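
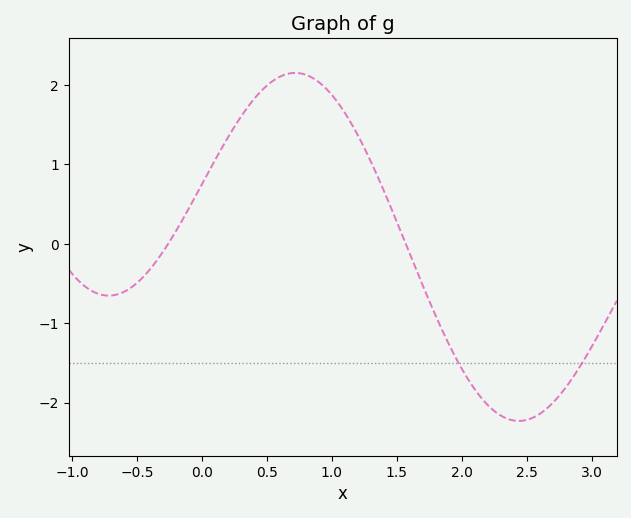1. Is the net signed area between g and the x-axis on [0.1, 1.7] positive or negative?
positive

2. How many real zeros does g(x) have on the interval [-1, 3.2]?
2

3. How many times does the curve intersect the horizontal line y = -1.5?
2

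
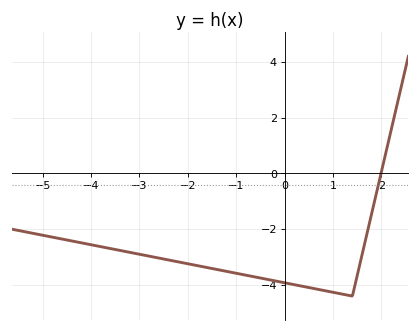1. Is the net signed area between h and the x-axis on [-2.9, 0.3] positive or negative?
negative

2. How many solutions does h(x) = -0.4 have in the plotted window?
1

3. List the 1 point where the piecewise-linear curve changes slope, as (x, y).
(1.4, -4.4)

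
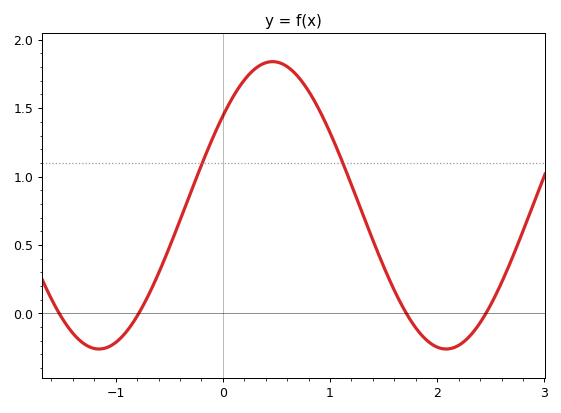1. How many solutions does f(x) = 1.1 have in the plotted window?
2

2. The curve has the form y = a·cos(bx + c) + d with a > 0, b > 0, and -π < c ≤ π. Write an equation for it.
y = 1.05cos(1.9x - 0.9) + 0.79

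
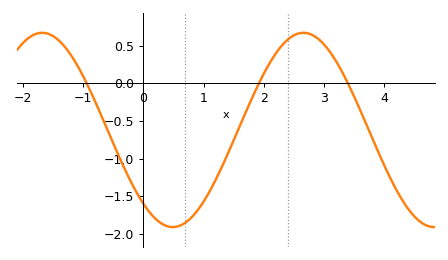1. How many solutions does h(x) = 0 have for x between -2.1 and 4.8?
3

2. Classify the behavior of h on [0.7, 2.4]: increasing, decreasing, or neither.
increasing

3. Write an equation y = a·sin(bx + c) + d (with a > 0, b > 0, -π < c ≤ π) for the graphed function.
y = 1.29sin(1.45x - 2.28) - 0.62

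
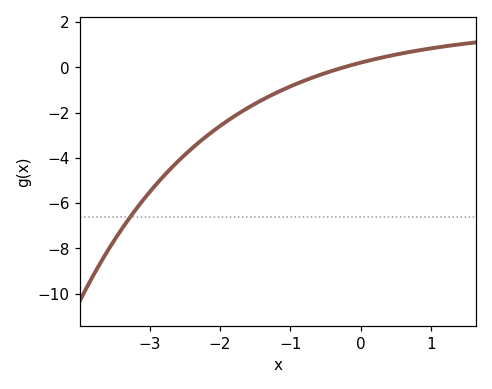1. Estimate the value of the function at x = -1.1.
-1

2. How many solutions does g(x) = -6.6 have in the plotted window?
1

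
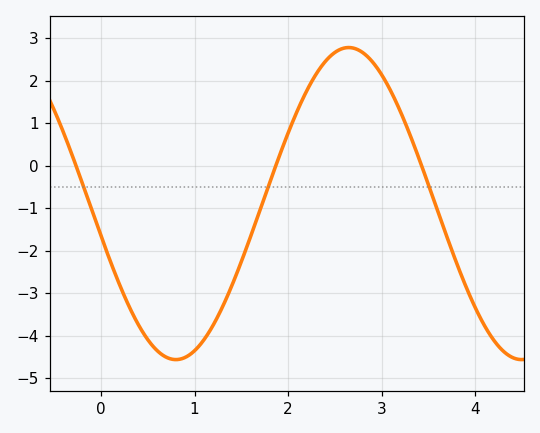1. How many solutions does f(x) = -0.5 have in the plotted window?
3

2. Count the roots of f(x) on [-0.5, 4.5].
3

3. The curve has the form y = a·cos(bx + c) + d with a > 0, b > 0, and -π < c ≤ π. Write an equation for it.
y = 3.67cos(1.7x + 1.8) - 0.89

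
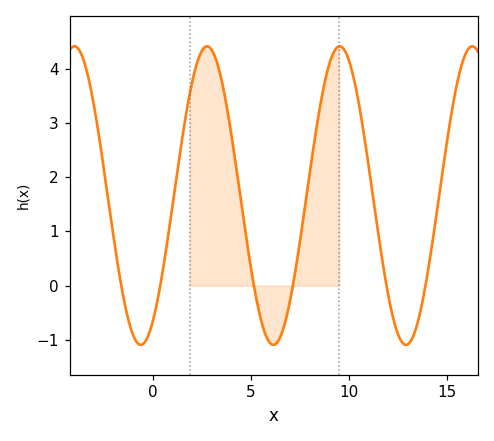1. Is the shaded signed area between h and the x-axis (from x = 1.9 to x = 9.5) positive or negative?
positive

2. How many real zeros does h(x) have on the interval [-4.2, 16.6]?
6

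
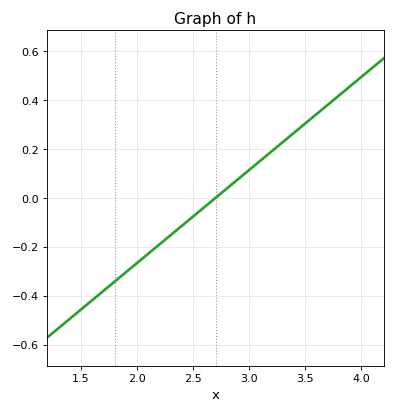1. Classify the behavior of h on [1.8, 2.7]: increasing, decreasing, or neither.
increasing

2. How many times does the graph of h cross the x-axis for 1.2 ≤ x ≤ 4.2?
1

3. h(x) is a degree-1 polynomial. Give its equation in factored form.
y = 0.38(x - 2.7)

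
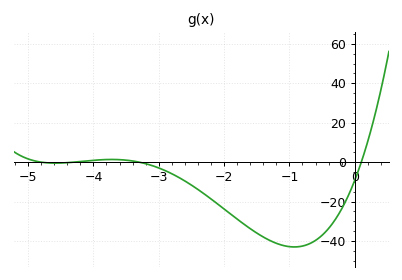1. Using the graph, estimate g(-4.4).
0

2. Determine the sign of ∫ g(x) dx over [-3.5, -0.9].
negative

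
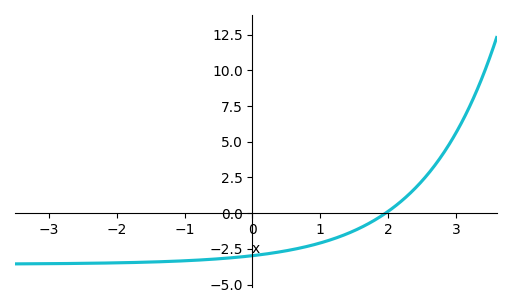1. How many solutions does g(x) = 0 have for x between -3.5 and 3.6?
1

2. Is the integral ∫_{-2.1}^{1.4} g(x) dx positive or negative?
negative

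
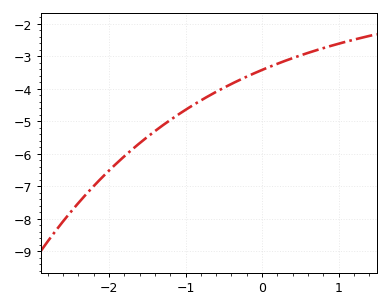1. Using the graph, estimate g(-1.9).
-6.29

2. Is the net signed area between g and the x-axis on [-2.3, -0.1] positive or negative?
negative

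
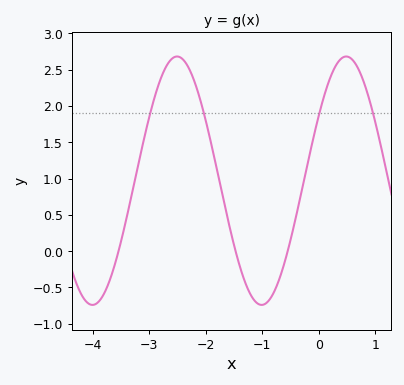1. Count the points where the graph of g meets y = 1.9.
4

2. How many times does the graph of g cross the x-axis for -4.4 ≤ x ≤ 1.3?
3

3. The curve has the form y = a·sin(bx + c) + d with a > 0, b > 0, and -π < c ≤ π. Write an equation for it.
y = 1.71sin(2.1x + 0.55) + 0.97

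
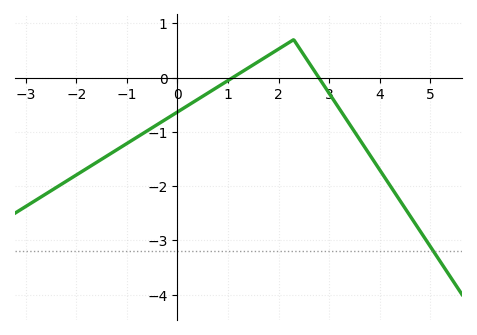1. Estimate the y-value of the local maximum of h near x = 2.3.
0.7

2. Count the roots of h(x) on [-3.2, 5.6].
2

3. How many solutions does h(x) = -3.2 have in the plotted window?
1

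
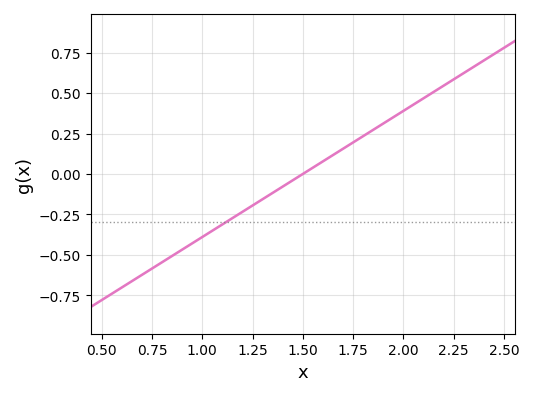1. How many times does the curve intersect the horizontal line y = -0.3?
1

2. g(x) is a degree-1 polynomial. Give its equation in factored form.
y = 0.78(x - 1.5)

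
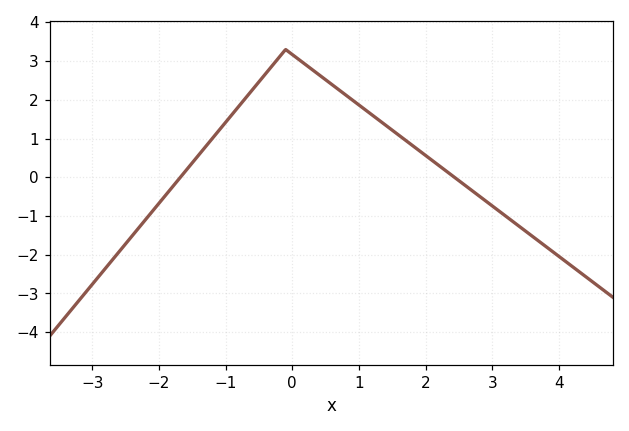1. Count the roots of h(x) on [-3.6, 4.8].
2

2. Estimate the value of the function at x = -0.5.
2.5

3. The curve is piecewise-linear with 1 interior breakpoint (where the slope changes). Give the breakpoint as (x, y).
(-0.1, 3.3)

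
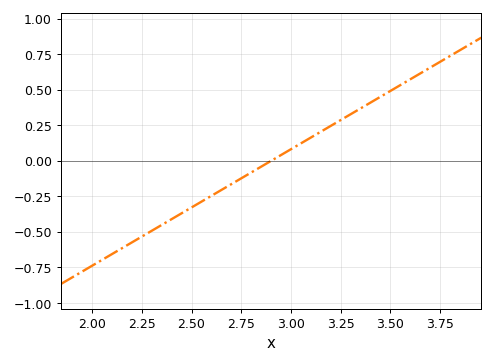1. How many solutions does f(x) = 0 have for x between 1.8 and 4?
1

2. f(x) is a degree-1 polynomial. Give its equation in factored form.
y = 0.82(x - 2.9)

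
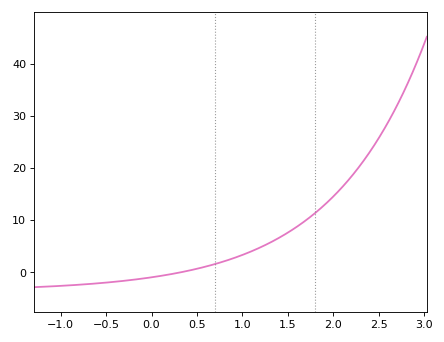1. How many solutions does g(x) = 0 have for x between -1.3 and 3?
1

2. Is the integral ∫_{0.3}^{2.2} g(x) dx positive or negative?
positive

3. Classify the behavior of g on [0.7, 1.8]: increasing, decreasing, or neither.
increasing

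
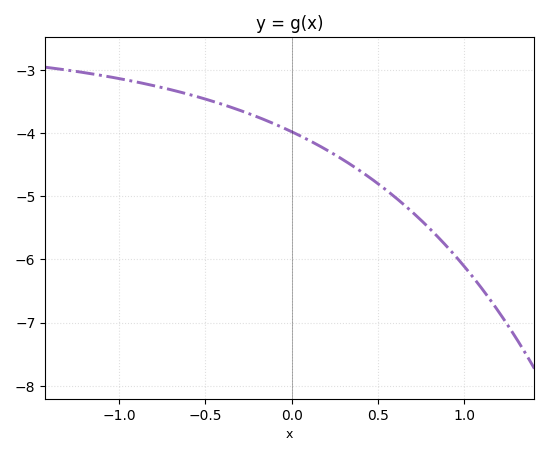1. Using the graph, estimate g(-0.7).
-3.3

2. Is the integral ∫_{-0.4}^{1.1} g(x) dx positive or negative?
negative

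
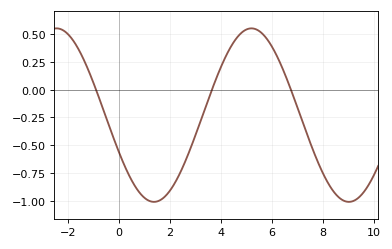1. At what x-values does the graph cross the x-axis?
-1, 3.6, 6.8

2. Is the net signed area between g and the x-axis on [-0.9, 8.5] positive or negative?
negative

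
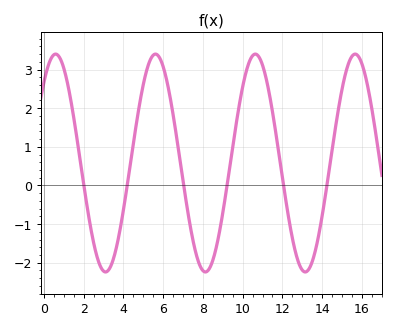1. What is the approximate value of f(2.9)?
-2.15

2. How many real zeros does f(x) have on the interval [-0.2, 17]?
6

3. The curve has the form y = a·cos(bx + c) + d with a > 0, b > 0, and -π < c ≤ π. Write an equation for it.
y = 2.82cos(1.25x - 0.73) + 0.58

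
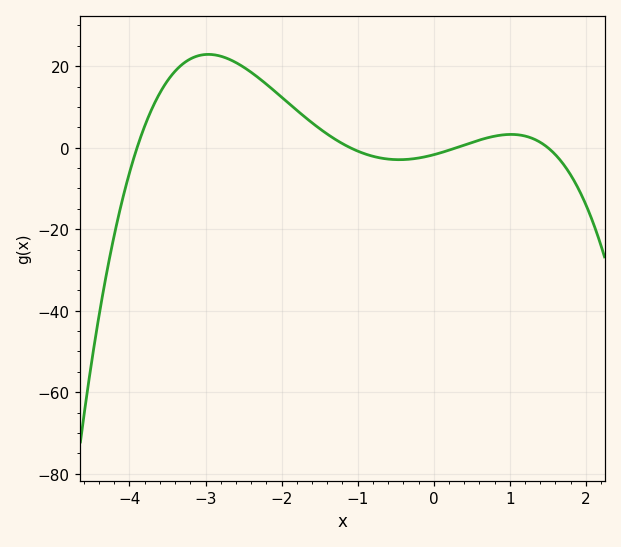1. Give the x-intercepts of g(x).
-3.9, -1.1, 0.3, 1.5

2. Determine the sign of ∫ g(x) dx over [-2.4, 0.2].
positive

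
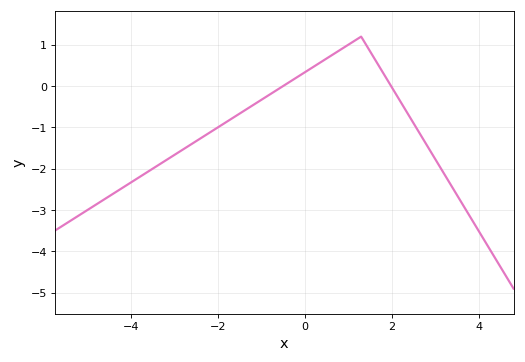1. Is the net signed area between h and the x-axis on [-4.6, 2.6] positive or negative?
negative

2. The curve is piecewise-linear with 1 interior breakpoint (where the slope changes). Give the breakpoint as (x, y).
(1.3, 1.2)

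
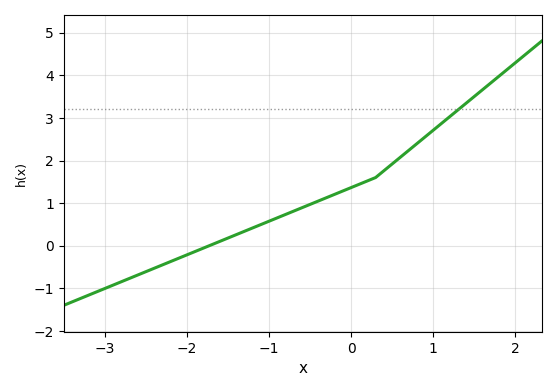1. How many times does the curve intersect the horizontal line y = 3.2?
1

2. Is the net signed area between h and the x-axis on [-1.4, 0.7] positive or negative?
positive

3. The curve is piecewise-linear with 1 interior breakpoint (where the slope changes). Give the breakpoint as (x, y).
(0.3, 1.6)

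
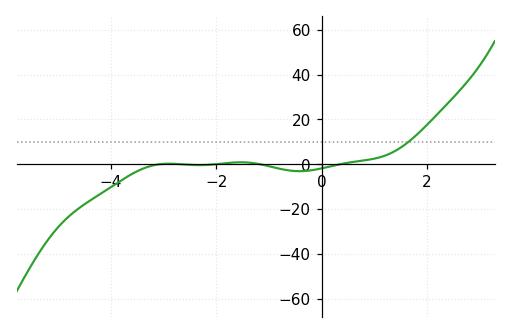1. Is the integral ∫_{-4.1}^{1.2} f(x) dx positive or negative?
negative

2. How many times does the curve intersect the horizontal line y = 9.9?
1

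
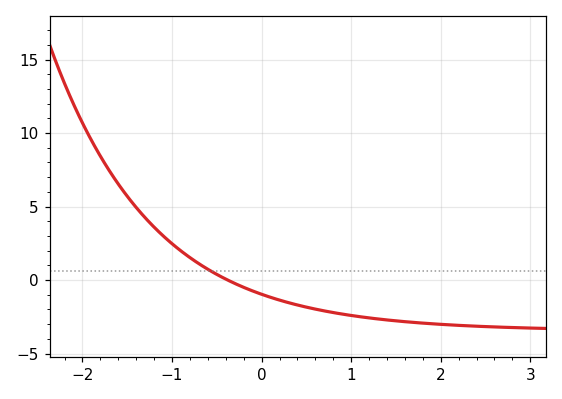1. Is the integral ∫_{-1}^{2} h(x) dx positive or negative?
negative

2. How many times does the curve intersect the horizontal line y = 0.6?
1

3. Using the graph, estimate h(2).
-3.01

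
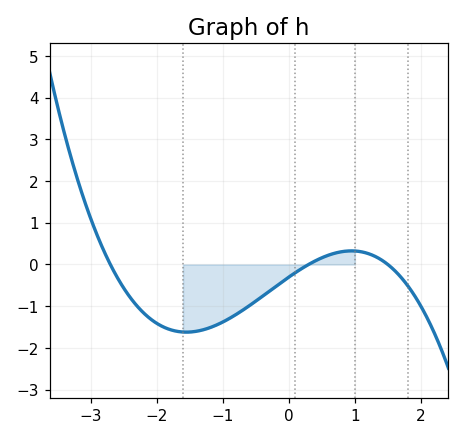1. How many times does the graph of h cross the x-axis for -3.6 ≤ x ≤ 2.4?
3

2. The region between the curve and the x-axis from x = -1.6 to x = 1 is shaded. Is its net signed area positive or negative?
negative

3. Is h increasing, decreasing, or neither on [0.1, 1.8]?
neither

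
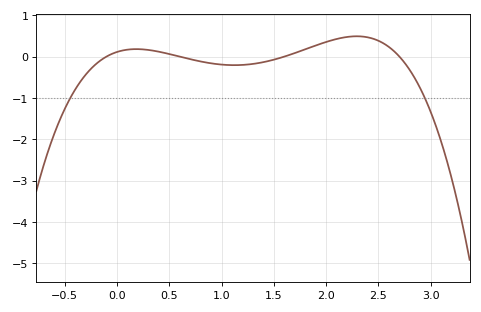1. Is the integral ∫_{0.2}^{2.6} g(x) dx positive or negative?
positive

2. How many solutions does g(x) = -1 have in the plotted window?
2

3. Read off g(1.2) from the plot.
-0.2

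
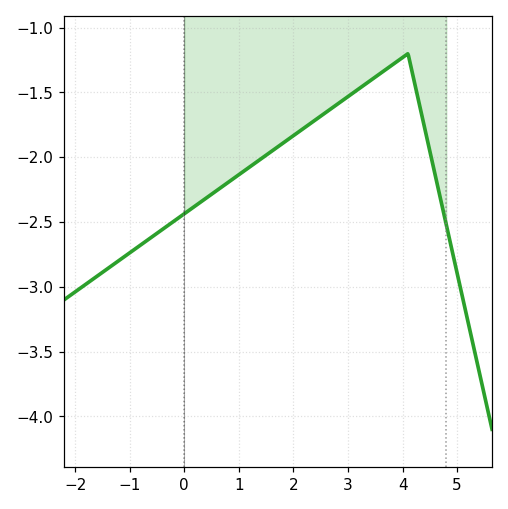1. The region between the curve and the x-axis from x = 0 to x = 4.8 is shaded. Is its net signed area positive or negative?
negative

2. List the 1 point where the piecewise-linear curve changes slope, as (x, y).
(4.1, -1.2)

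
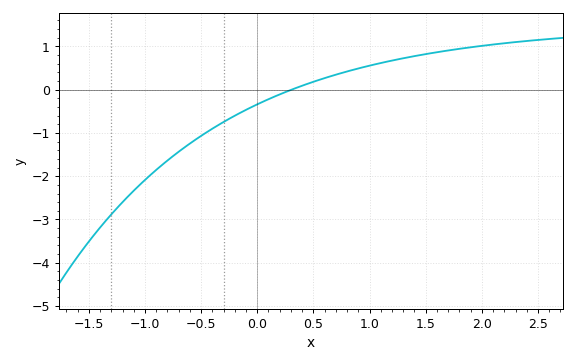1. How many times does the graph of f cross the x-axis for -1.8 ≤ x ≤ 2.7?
1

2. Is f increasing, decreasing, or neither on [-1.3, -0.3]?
increasing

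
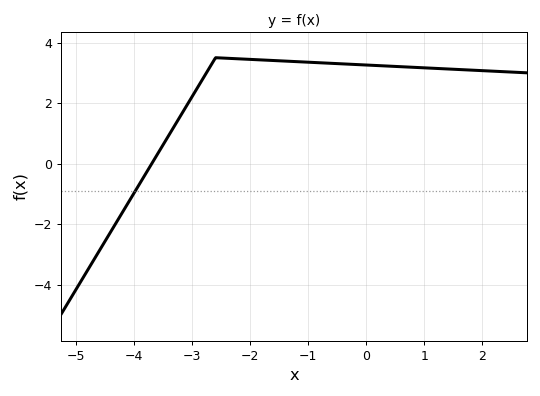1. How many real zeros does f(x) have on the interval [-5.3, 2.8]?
1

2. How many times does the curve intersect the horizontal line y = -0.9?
1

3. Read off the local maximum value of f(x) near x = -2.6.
3.4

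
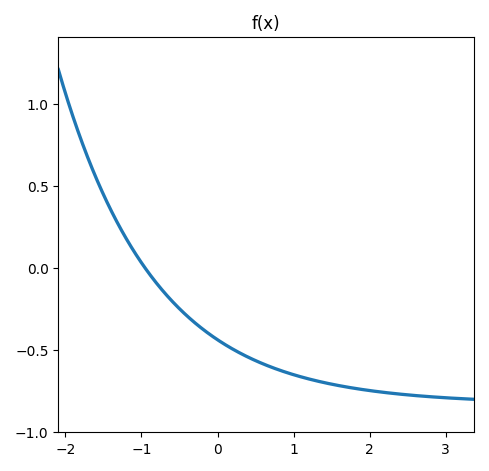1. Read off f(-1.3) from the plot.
0.259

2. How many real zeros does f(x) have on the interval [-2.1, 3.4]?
1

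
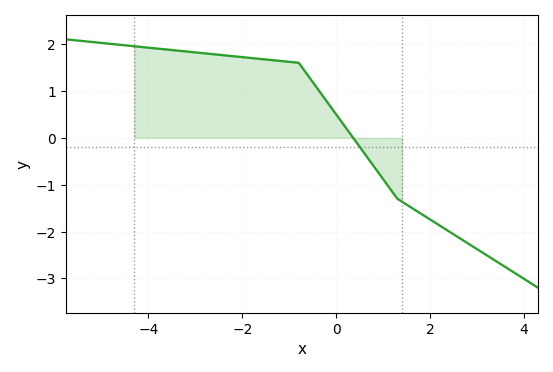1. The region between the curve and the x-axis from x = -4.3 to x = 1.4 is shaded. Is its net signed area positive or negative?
positive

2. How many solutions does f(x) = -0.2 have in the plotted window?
1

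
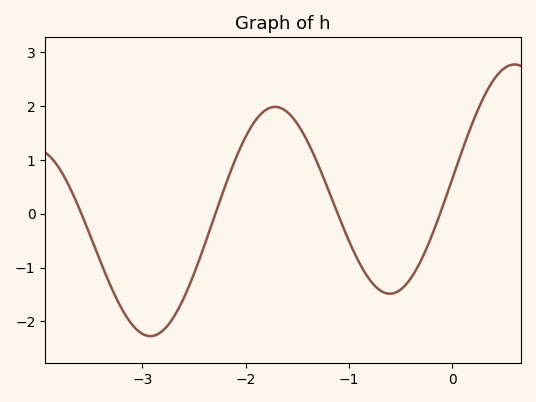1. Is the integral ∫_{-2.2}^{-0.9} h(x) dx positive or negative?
positive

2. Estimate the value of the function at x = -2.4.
-0.6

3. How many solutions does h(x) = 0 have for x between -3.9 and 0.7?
4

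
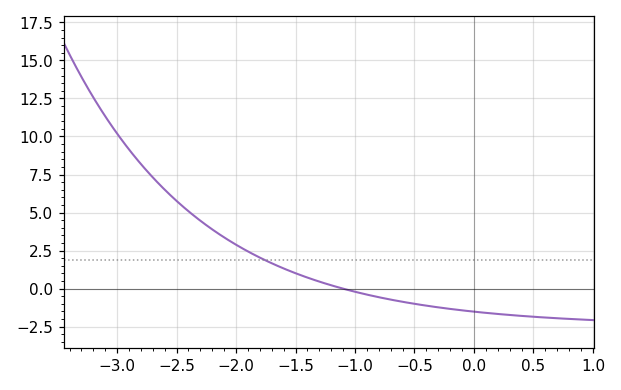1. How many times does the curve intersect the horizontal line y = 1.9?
1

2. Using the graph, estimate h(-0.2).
-1.5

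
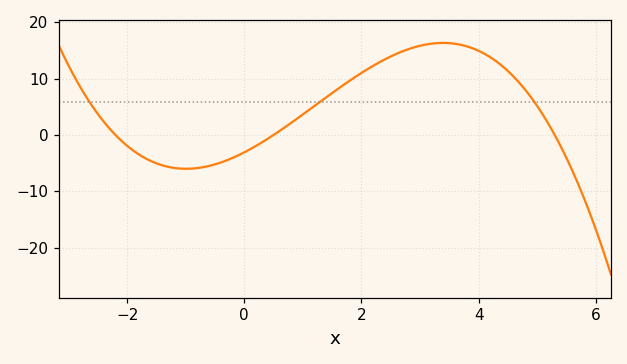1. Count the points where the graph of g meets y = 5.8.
3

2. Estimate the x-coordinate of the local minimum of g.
-0.994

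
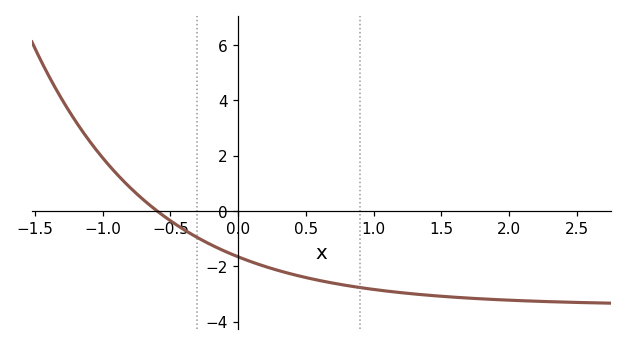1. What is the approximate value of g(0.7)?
-2.6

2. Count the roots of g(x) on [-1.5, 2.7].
1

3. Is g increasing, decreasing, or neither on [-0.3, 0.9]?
decreasing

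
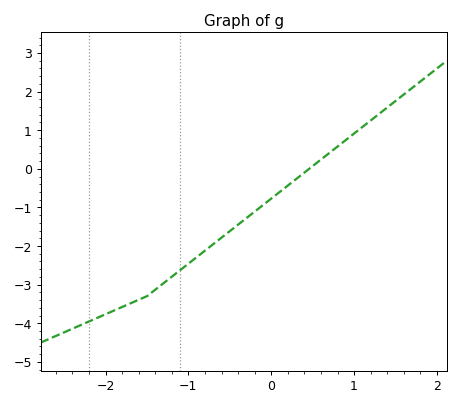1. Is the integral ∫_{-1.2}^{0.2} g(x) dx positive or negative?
negative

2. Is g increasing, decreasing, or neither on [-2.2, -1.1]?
increasing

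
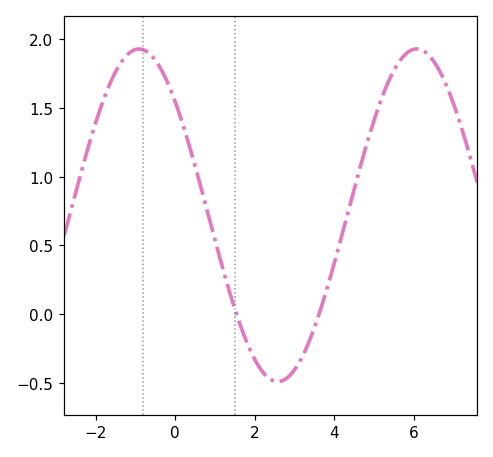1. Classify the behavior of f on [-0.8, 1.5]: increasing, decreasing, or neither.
decreasing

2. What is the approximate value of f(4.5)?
0.9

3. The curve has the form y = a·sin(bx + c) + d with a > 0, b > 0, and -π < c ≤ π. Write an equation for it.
y = 1.21sin(0.9x + 2.4) + 0.72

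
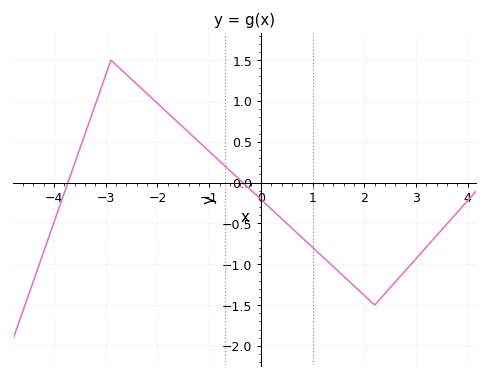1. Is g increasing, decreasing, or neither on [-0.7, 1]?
decreasing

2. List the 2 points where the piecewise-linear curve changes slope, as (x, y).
(-2.9, 1.5); (2.2, -1.5)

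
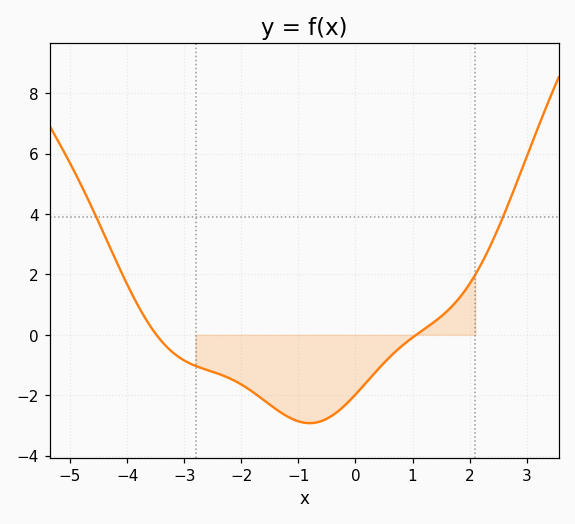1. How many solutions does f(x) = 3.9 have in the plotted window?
2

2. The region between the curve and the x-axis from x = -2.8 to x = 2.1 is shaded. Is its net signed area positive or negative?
negative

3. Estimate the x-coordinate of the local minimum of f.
-0.8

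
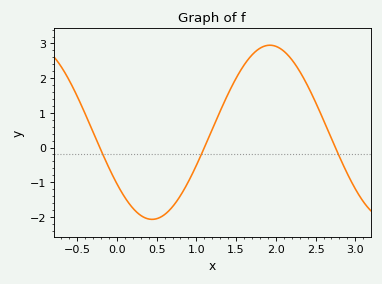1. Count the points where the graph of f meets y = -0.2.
3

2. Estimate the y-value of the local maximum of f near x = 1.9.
2.95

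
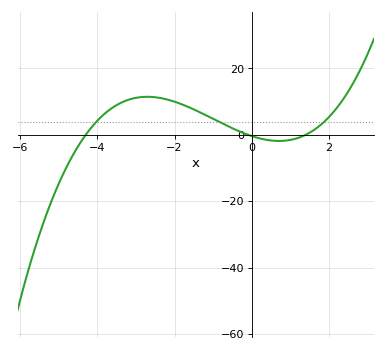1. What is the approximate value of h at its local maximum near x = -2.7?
12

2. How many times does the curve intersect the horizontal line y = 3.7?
3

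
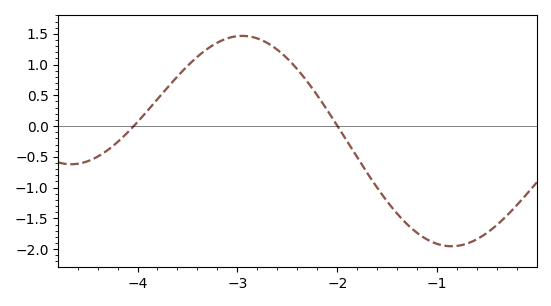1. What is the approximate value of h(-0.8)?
-1.95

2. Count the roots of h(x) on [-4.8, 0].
2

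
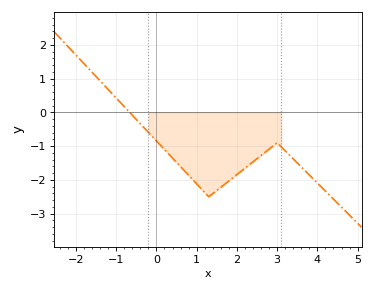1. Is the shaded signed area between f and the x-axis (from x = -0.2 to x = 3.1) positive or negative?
negative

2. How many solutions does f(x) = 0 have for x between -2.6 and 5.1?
1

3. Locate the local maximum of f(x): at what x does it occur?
3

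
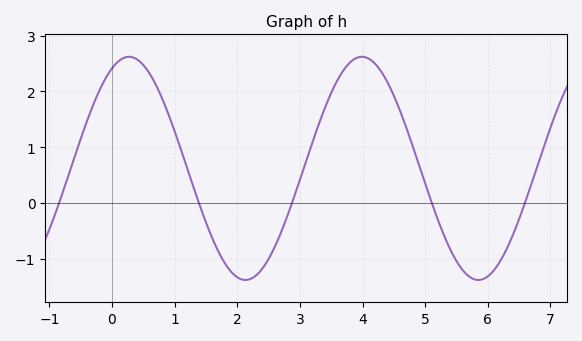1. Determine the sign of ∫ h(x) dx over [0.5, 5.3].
positive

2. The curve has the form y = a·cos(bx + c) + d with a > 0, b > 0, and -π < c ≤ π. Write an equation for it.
y = 2cos(1.7x - 0.46) + 0.62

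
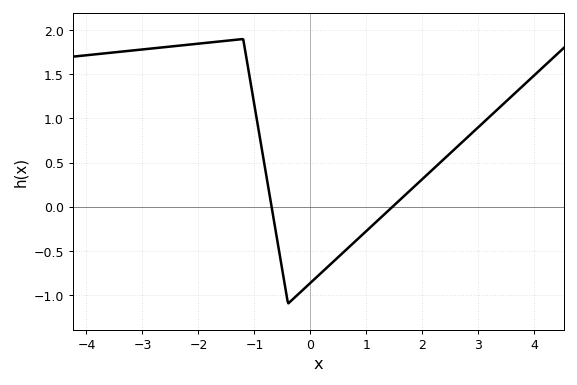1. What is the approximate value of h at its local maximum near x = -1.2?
1.9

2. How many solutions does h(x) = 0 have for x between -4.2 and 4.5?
2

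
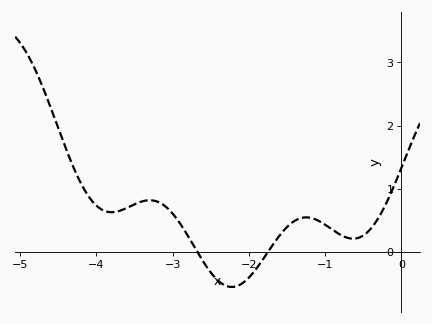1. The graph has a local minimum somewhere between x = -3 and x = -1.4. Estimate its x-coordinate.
-2.22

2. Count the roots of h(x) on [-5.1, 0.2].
2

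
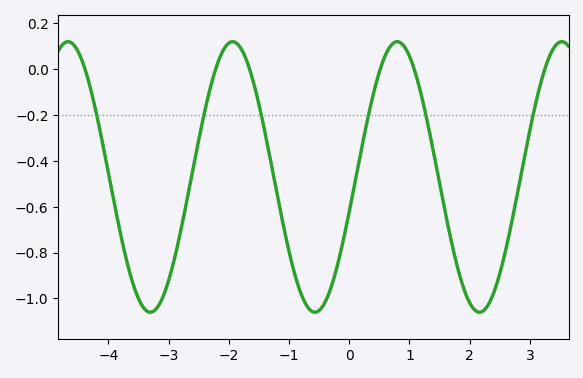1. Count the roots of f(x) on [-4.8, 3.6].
6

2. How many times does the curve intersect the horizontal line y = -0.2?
6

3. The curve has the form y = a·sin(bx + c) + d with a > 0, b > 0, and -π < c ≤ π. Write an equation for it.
y = 0.59sin(2.3x - 0.26) - 0.47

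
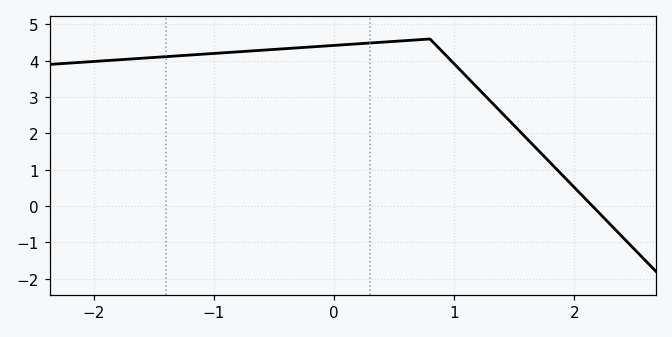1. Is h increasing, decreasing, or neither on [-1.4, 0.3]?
increasing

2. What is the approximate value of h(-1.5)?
4.09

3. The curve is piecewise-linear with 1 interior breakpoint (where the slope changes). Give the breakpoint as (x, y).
(0.8, 4.6)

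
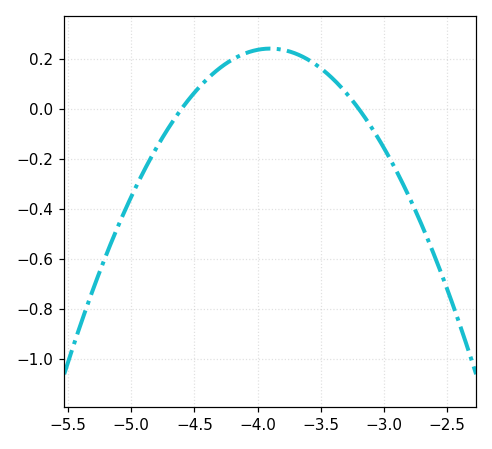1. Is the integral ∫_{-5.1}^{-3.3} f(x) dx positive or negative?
positive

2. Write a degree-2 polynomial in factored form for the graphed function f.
y = -0.49(x + 4.6)(x + 3.2)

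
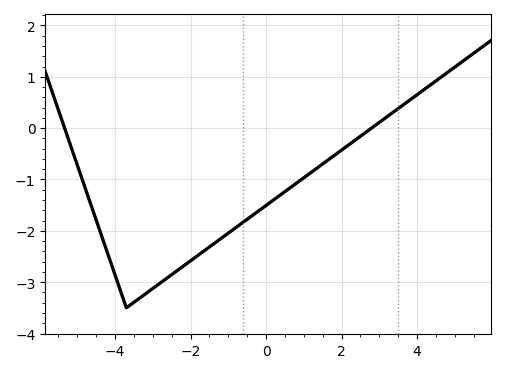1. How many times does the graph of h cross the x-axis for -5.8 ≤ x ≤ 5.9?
2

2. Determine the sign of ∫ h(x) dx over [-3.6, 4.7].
negative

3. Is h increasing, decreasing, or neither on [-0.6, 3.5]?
increasing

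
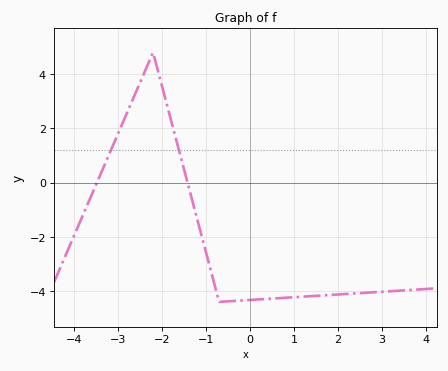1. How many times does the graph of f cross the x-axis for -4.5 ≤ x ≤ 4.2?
2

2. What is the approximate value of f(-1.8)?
2.4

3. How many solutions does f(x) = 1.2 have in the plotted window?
2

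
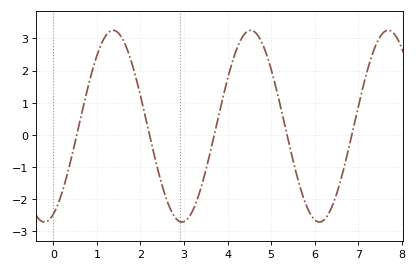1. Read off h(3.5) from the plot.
-1.11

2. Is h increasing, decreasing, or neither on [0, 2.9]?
neither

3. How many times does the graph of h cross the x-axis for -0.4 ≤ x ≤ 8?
5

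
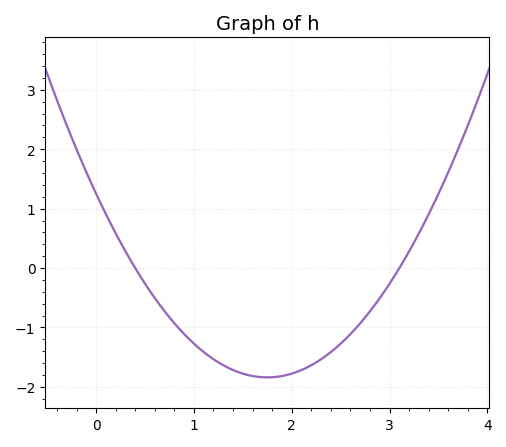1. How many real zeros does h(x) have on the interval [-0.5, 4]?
2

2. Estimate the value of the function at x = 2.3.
-1.5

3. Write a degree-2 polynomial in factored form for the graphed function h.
y = 1.01(x - 0.4)(x - 3.1)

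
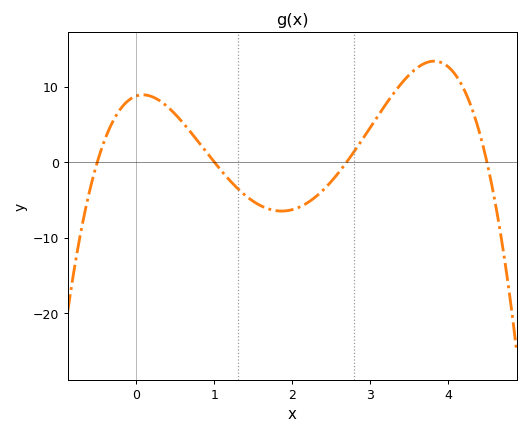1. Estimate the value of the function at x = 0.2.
9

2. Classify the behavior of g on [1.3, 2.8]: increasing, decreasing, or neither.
neither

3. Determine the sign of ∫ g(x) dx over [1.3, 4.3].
positive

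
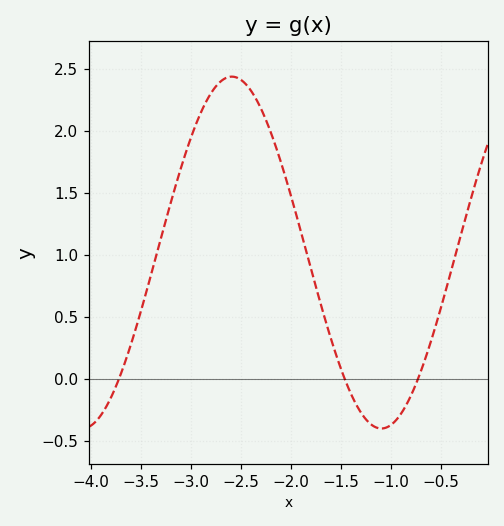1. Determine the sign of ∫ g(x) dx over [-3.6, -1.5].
positive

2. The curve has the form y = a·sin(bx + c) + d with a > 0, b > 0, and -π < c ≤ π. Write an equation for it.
y = 1.42sin(2.1x + 0.73) + 1.02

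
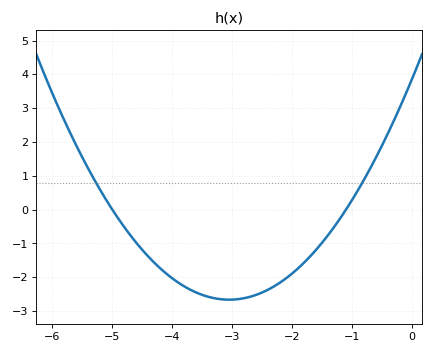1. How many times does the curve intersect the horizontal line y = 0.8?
2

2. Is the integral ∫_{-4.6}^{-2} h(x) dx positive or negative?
negative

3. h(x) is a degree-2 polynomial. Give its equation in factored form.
y = 0.7(x + 5)(x + 1.1)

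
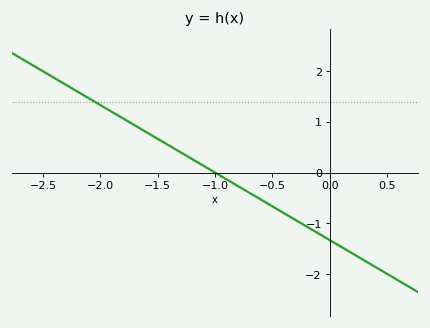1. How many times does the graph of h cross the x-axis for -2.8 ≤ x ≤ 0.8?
1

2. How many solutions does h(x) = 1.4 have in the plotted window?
1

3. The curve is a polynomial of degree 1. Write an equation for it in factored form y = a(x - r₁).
y = -1.33(x + 1)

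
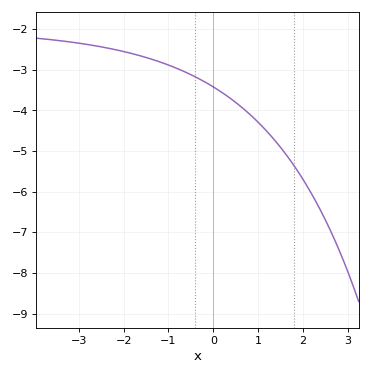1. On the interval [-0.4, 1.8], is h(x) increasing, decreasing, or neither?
decreasing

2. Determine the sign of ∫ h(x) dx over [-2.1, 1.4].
negative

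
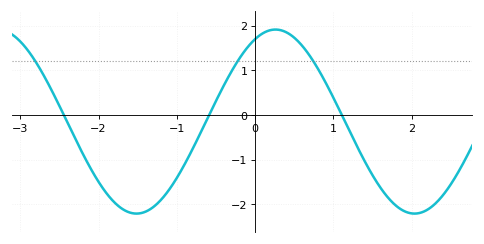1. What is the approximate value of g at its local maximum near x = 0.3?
1.9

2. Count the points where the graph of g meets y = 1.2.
3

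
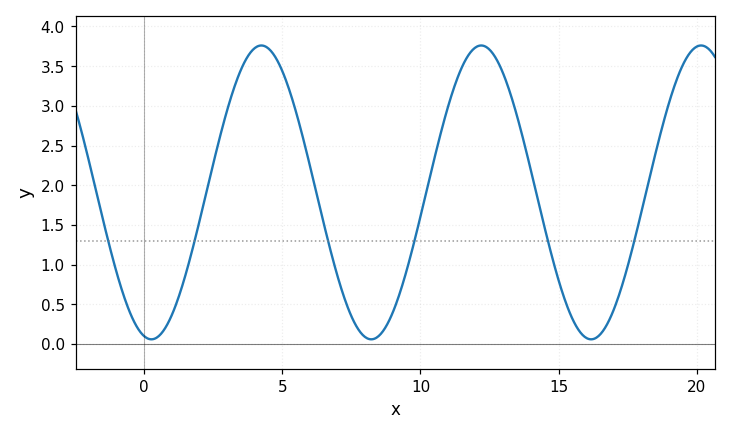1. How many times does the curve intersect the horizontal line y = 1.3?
6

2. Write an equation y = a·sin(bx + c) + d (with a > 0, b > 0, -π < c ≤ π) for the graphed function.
y = 1.85sin(0.79x - 1.8) + 1.91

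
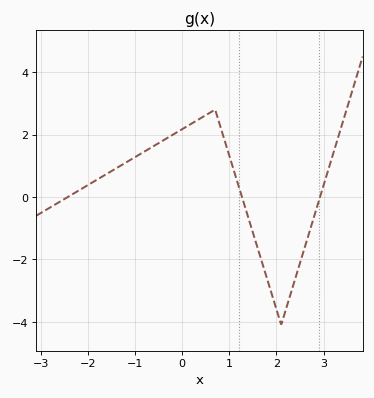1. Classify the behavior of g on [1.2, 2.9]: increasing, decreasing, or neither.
neither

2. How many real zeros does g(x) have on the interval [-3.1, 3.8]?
3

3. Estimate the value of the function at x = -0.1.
2.08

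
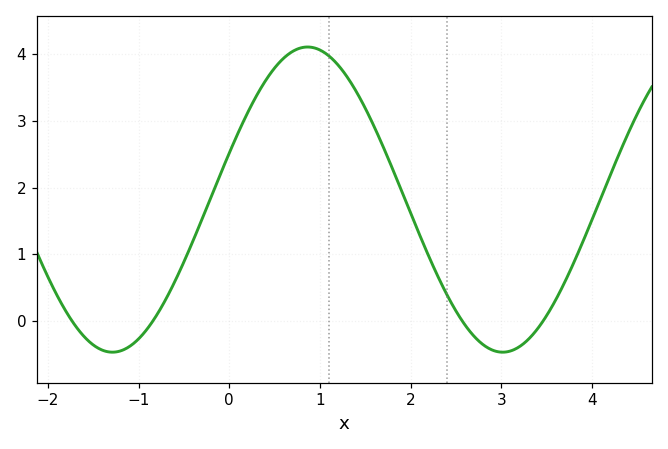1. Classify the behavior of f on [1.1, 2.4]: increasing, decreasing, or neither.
decreasing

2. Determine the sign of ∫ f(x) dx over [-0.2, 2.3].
positive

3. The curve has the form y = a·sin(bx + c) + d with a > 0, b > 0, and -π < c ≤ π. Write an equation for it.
y = 2.29sin(1.5x + 0.31) + 1.82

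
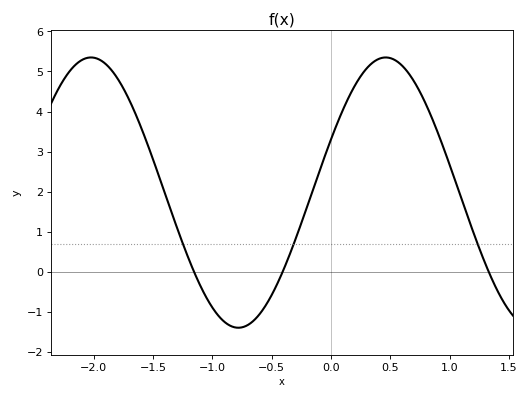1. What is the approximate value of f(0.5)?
5.3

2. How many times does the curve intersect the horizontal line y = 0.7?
3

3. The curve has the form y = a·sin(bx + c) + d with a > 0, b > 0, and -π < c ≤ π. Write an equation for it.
y = 3.37sin(2.5x + 0.4) + 1.98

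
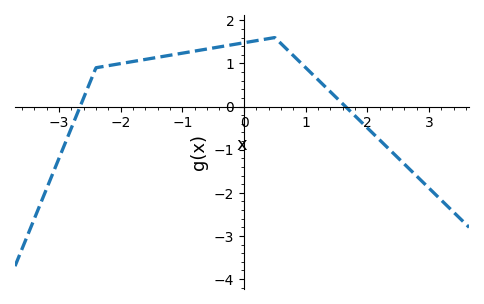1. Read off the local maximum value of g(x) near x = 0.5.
1.6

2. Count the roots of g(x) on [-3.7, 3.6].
2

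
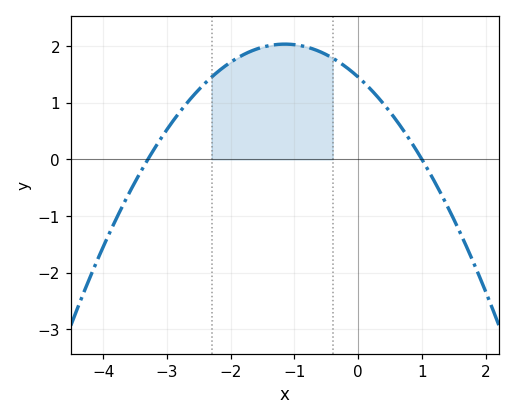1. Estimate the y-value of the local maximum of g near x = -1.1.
2.03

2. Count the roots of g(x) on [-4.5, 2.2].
2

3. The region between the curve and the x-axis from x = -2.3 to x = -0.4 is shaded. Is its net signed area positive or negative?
positive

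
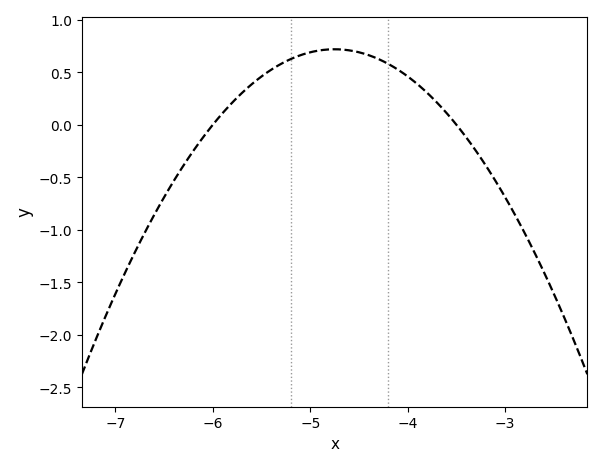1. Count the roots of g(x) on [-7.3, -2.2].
2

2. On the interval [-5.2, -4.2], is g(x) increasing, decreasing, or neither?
neither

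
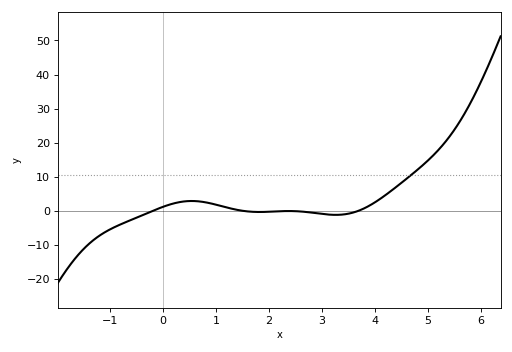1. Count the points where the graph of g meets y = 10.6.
1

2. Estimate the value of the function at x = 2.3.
-0.098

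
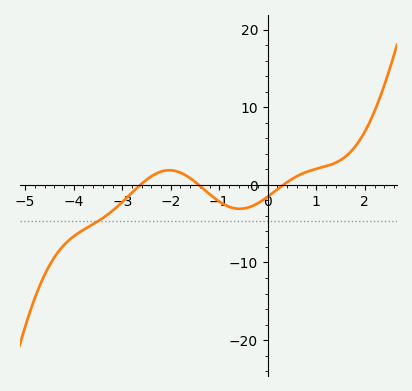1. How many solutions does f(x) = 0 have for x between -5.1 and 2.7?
3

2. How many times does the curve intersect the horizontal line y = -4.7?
1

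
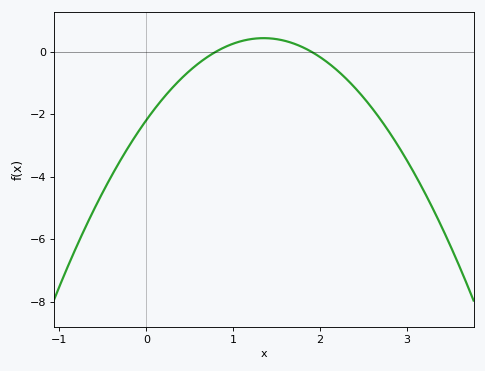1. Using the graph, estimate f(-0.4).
-3.97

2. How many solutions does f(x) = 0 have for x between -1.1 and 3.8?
2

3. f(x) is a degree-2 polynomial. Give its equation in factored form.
y = -1.44(x - 0.8)(x - 1.9)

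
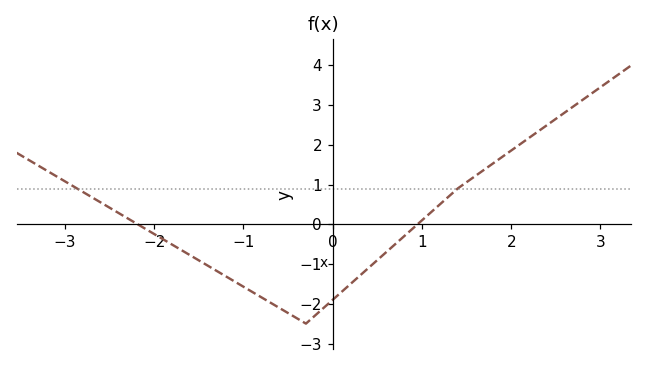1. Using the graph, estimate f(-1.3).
-1.17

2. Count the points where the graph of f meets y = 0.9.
2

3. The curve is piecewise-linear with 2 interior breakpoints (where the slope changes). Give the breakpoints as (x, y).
(-0.3, -2.5); (1.4, 0.9)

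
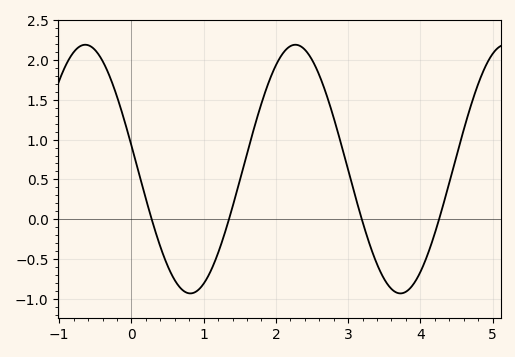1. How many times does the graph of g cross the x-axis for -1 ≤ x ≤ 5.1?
4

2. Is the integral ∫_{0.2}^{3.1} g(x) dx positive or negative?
positive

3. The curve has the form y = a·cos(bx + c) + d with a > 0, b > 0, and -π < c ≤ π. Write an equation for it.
y = 1.56cos(2.2x + 1.4) + 0.63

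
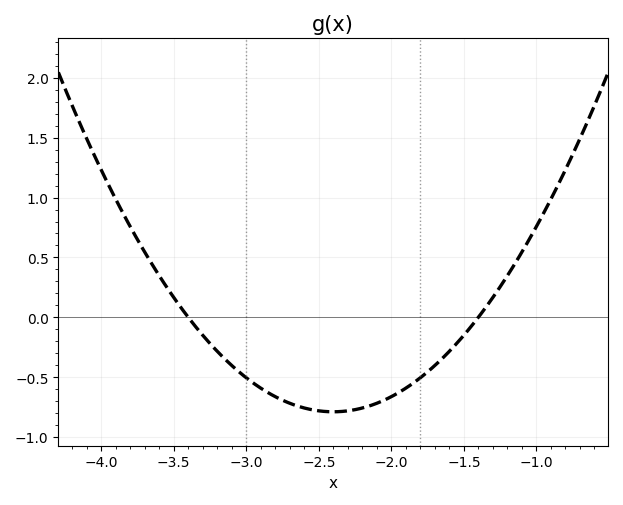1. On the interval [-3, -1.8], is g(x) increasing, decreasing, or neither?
neither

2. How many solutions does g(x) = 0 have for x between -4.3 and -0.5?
2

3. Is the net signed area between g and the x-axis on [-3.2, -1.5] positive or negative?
negative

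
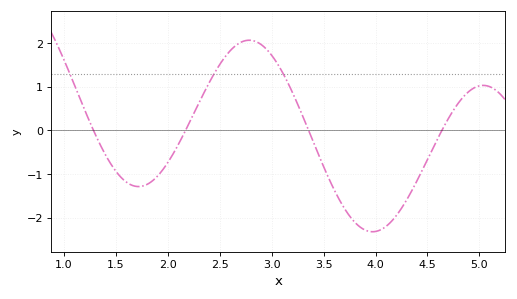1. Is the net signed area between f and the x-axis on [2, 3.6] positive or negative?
positive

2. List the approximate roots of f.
1.3, 2.2, 3.4, 4.6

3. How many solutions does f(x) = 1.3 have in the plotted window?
3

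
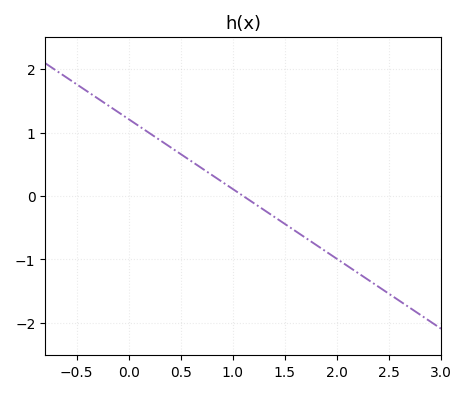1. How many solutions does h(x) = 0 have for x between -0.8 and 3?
1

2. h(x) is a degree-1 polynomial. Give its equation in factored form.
y = -1.1(x - 1.1)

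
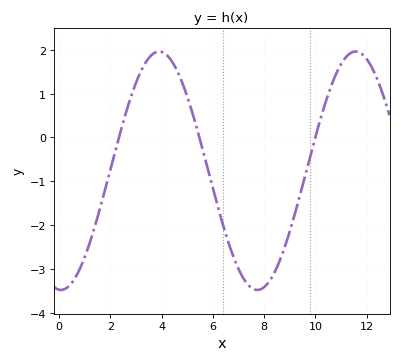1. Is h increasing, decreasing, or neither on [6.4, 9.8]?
neither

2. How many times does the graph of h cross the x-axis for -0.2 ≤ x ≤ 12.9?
3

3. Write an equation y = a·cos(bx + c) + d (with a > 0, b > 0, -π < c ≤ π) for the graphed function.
y = 2.72cos(0.82x + 3.1) - 0.76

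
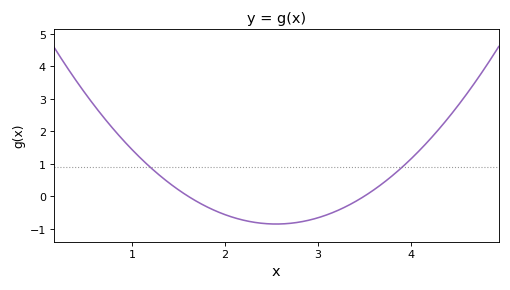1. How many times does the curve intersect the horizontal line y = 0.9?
2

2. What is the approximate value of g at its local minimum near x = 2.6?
-0.9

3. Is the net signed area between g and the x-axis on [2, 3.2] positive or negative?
negative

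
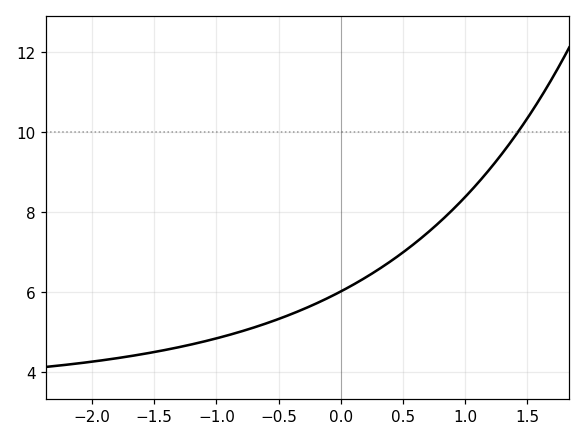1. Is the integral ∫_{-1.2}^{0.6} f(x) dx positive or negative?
positive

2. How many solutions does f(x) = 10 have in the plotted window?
1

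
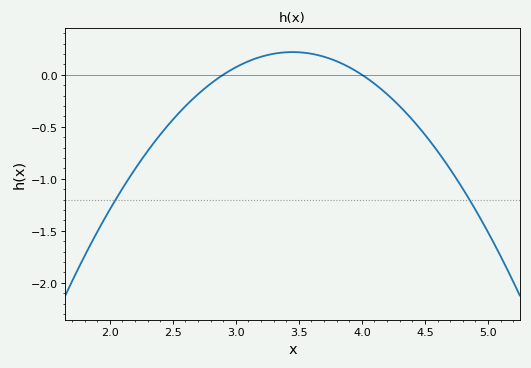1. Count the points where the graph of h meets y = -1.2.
2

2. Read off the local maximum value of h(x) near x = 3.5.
0.218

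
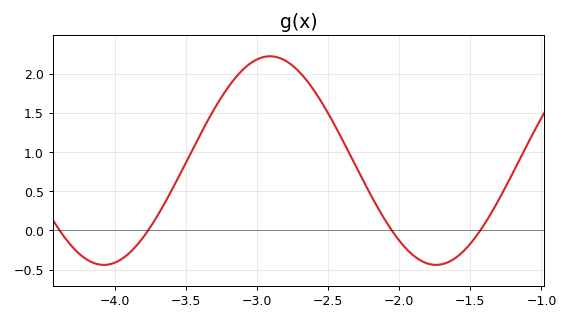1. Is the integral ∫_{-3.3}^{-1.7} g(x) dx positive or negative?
positive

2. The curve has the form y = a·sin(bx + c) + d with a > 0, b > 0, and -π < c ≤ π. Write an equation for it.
y = 1.33sin(2.7x + 3.1) + 0.89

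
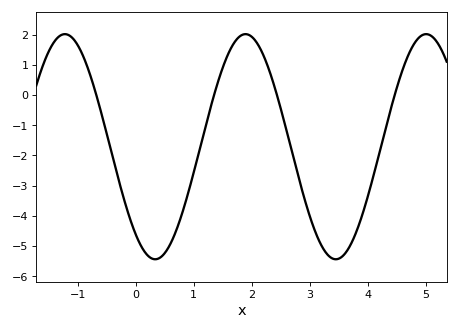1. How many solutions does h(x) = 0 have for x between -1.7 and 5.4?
4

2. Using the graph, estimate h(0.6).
-4.93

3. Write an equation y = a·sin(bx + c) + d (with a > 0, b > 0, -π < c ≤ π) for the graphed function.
y = 3.73sin(2.02x - 2.25) - 1.71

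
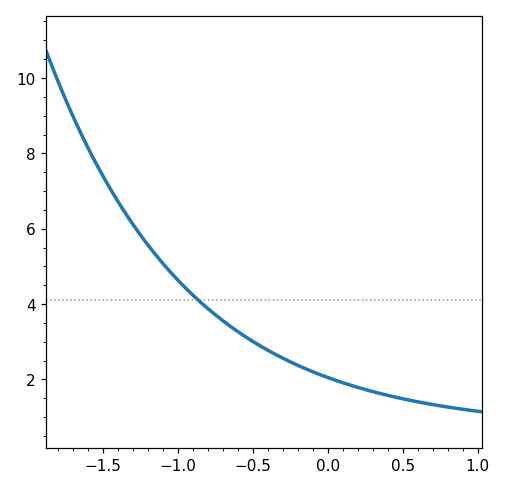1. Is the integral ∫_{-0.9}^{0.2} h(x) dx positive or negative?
positive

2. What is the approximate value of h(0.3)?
1.6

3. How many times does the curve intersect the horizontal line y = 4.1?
1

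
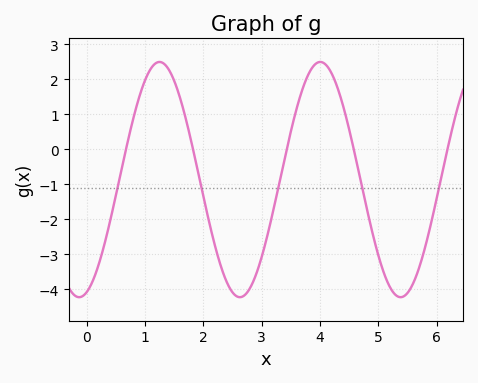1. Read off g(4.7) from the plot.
-0.91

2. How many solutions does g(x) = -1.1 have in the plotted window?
5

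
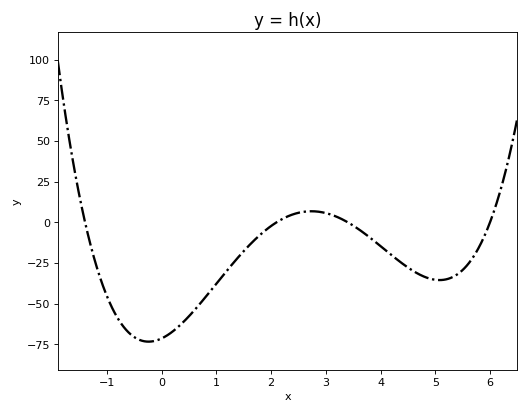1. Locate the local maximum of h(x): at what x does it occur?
2.8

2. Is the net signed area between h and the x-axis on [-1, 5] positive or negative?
negative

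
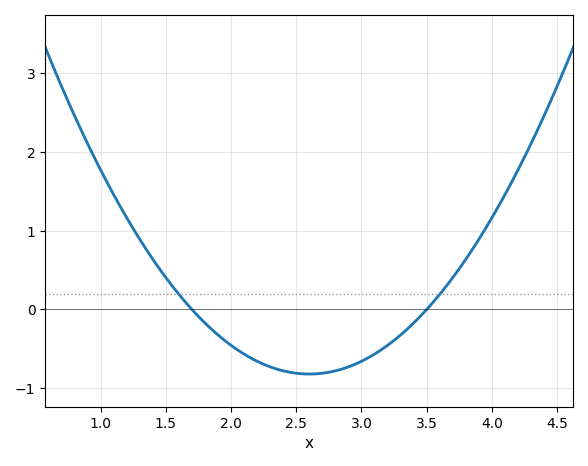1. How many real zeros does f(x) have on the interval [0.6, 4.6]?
2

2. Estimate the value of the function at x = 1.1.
1.5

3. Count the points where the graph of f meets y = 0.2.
2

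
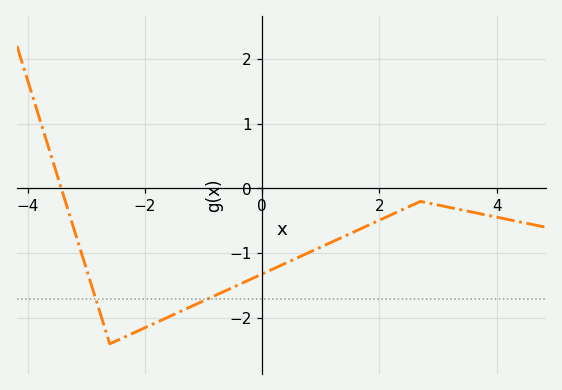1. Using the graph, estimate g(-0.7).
-1.6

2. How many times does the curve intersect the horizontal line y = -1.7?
2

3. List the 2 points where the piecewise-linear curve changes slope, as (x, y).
(-2.6, -2.4); (2.7, -0.2)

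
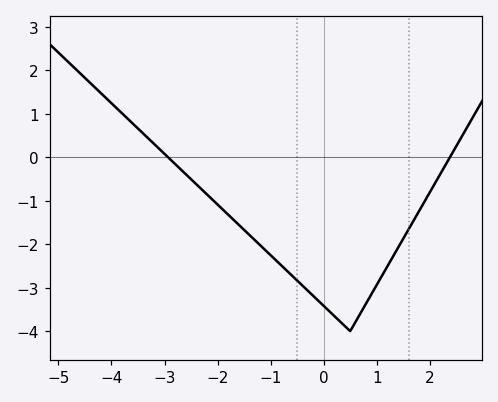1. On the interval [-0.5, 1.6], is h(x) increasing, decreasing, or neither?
neither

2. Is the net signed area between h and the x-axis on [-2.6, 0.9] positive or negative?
negative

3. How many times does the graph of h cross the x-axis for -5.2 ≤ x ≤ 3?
2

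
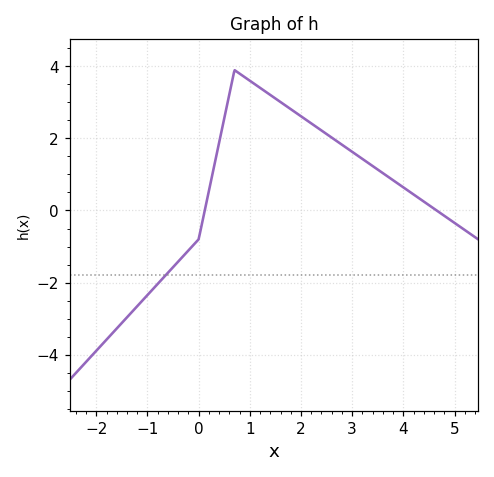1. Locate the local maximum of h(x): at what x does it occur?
0.8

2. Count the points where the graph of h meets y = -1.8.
1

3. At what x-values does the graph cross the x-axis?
0.2, 4.6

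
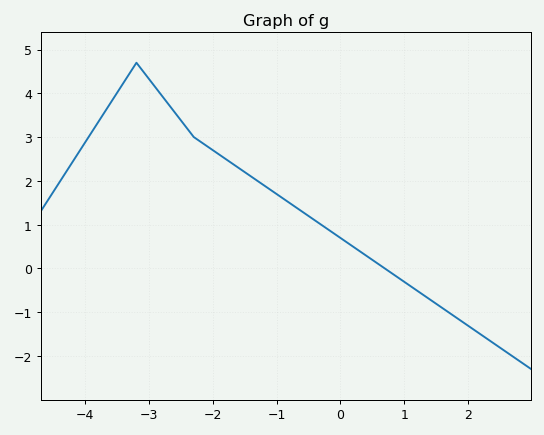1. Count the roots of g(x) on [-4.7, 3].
1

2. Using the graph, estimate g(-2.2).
2.9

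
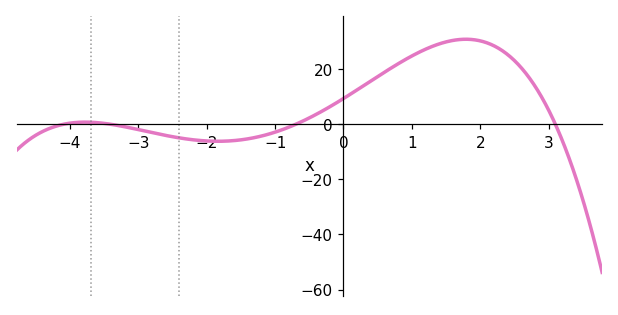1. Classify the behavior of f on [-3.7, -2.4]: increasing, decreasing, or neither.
decreasing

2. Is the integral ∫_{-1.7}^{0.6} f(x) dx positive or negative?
positive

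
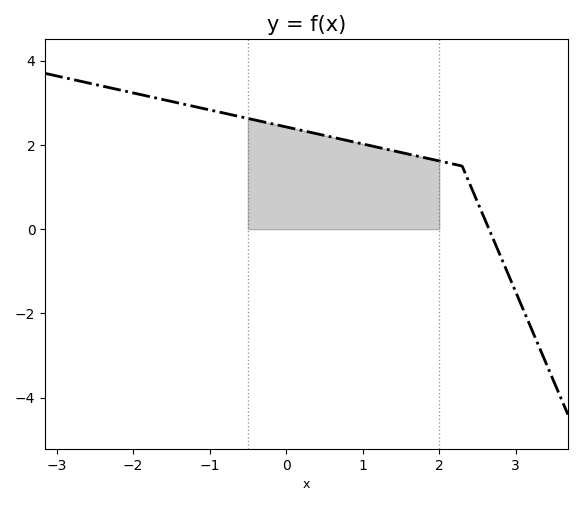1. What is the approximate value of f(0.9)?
2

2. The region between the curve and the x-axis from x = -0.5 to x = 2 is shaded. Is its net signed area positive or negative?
positive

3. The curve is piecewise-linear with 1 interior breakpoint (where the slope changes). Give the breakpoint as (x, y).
(2.3, 1.5)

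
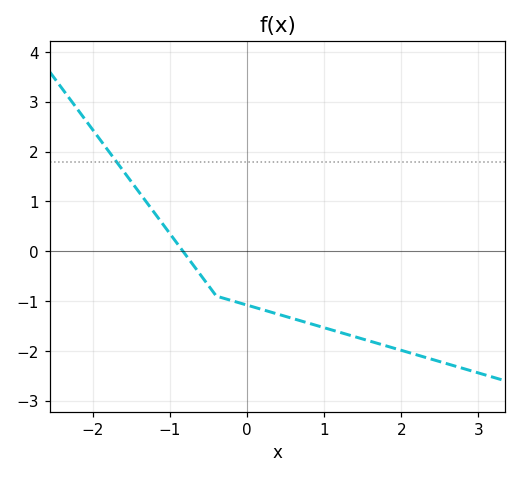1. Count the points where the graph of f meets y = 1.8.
1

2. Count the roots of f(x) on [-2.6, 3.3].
1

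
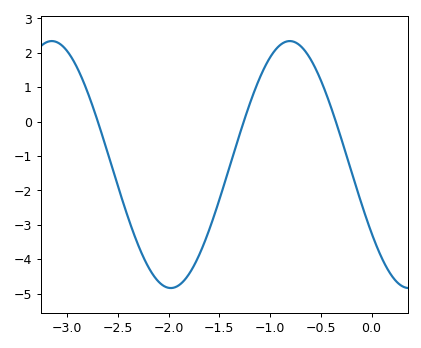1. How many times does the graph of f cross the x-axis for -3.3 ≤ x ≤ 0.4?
3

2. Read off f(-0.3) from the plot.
-0.5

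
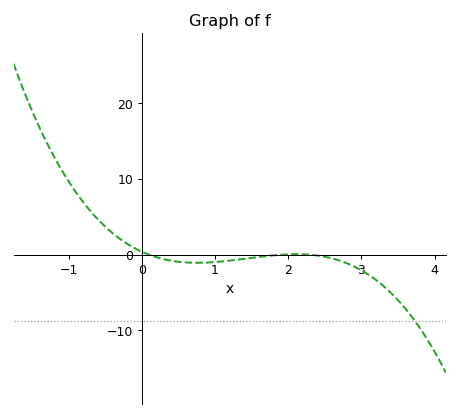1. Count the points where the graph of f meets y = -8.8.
1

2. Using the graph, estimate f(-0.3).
2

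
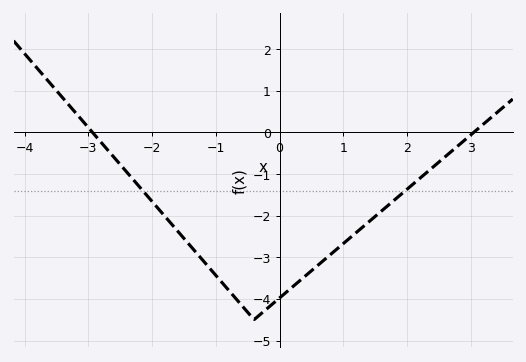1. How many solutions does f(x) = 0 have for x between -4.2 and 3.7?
2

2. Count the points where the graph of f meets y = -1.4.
2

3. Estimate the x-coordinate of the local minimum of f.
-0.399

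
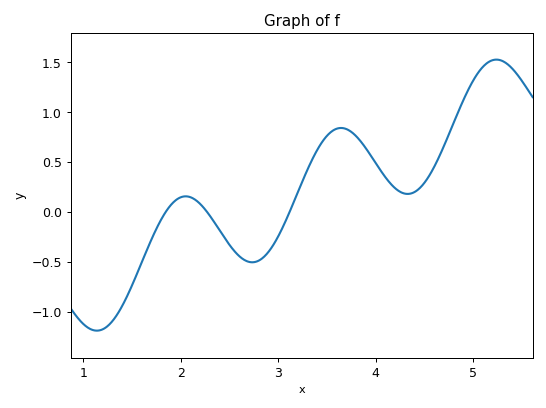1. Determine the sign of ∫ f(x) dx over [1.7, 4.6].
positive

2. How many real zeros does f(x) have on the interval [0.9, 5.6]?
3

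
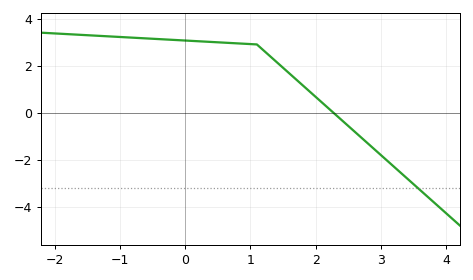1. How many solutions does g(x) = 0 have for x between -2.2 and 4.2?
1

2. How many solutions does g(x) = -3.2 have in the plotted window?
1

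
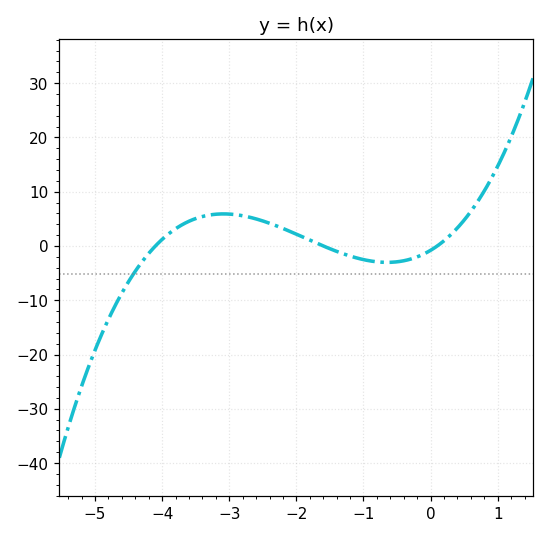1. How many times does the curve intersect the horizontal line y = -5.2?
1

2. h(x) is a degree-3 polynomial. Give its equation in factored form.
y = 1.23(x + 4.1)(x + 1.6)(x - 0.1)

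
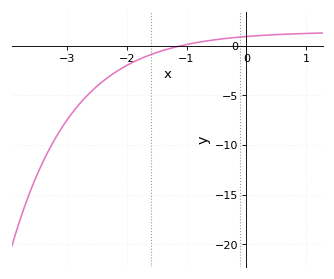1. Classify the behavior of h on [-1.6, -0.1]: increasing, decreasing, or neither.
increasing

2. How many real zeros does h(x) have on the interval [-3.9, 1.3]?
1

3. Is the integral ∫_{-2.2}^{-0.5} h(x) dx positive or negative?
negative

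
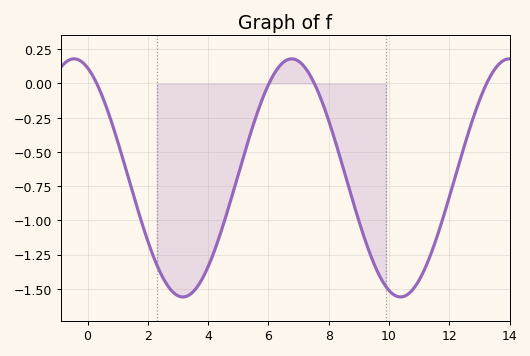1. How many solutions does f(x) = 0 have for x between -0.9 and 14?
4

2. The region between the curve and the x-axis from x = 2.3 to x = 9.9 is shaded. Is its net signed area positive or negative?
negative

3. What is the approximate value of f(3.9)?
-1.39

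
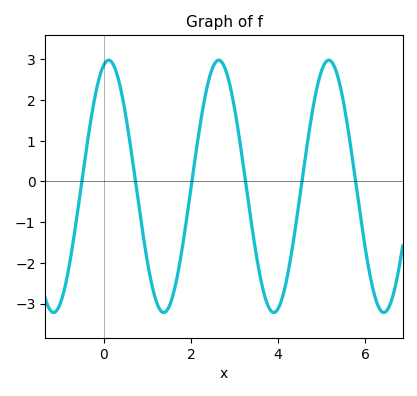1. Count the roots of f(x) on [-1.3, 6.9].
6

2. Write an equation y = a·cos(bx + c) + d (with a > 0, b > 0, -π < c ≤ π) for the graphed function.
y = 3.1cos(2.5x - 0.28) - 0.12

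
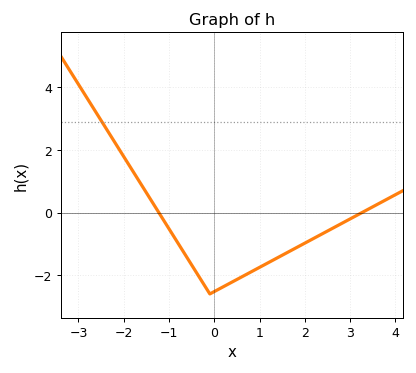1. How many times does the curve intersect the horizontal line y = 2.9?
1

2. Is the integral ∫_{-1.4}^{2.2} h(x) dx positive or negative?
negative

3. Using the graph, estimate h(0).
-2.52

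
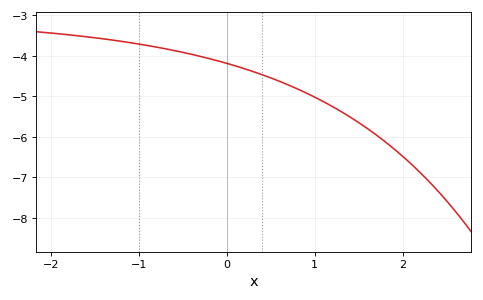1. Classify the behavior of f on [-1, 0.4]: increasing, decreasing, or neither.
decreasing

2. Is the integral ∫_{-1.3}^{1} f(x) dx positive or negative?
negative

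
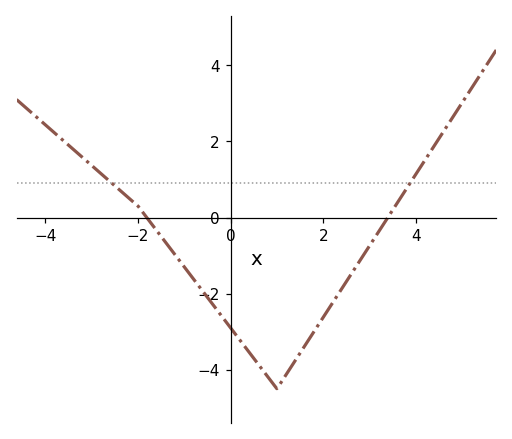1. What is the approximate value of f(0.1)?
-3.06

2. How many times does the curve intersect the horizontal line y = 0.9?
2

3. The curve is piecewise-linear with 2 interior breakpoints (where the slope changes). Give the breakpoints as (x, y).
(-2, 0.3); (1, -4.5)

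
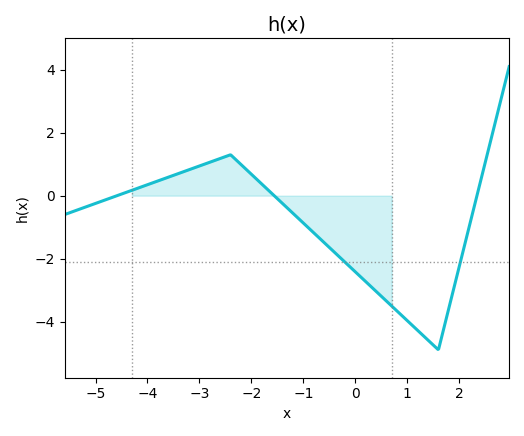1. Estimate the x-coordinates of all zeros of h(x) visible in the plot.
-4.6, -1.6, 2.4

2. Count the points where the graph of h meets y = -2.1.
2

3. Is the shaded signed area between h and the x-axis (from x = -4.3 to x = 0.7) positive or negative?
negative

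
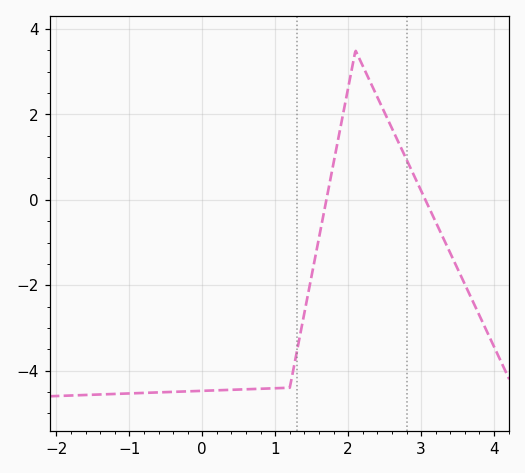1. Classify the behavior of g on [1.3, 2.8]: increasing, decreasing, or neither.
neither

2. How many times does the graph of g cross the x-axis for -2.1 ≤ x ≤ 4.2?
2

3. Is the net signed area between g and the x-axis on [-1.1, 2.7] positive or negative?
negative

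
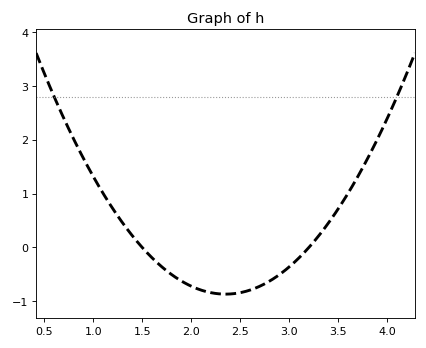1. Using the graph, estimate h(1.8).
-0.504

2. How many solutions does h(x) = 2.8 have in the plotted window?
2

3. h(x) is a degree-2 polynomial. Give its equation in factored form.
y = 1.2(x - 1.5)(x - 3.2)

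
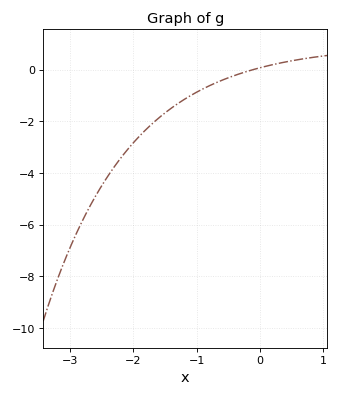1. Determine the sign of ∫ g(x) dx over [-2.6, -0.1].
negative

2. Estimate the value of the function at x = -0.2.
-0.068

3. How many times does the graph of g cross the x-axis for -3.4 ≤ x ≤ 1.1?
1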